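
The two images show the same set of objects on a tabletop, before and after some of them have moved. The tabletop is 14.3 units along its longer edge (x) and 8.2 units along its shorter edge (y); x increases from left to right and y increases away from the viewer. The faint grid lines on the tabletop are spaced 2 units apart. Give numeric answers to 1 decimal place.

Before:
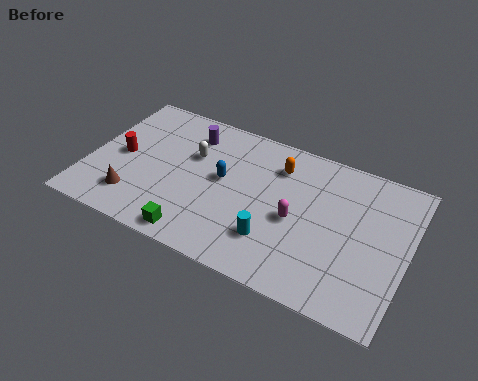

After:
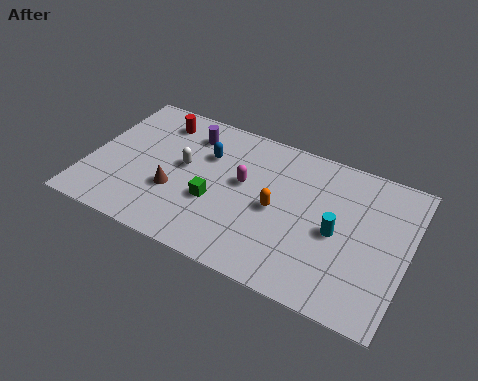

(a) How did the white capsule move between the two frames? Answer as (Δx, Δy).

(-0.3, -0.8)

The white capsule started near (4.5, 5.3) and ended near (4.2, 4.5).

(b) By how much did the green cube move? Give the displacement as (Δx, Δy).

(0.5, 2.2)

The green cube was at about (5.3, 0.9) and moved to about (5.8, 3.1).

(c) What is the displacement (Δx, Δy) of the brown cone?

(1.7, 1.1)

The brown cone was at about (2.3, 1.8) and moved to about (4.0, 2.9).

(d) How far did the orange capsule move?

2.4

From (8.3, 6.3) to (8.5, 3.9), the orange capsule covered √(0.2² + 2.4²) ≈ 2.4 units.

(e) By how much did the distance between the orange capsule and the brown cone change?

-2.9

They were about 7.5 units apart before and 4.6 after — 2.9 units closer together.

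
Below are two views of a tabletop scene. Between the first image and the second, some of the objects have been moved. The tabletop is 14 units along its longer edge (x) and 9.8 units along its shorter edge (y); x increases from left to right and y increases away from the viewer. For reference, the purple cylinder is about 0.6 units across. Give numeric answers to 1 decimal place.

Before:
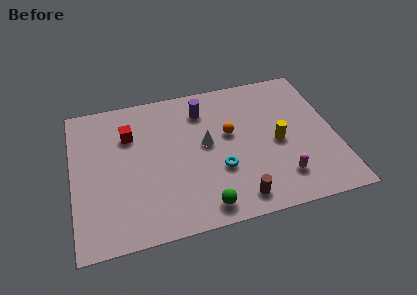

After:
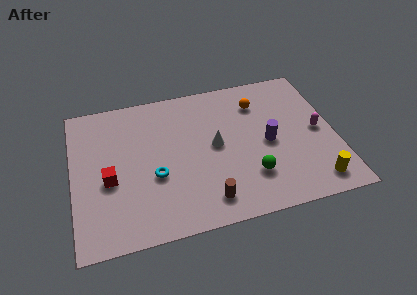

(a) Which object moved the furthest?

the purple cylinder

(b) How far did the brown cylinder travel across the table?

1.6

From (8.5, 1.3) to (6.9, 1.6), the brown cylinder covered √(1.6² + 0.3²) ≈ 1.6 units.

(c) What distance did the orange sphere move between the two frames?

2.5

The orange sphere moved from about (8.4, 5.7) to (10.1, 7.5), a distance of √(1.7² + 1.8²) ≈ 2.5.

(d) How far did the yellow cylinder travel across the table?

3.5

The yellow cylinder moved from about (10.9, 4.5) to (12.6, 1.4), a distance of √(1.7² + 3.1²) ≈ 3.5.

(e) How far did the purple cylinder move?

4.5

From (7.1, 7.7) to (10.4, 4.6), the purple cylinder covered √(3.3² + 3.1²) ≈ 4.5 units.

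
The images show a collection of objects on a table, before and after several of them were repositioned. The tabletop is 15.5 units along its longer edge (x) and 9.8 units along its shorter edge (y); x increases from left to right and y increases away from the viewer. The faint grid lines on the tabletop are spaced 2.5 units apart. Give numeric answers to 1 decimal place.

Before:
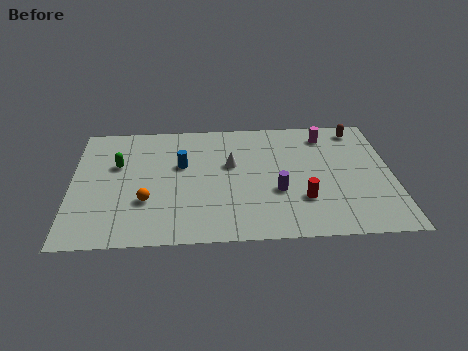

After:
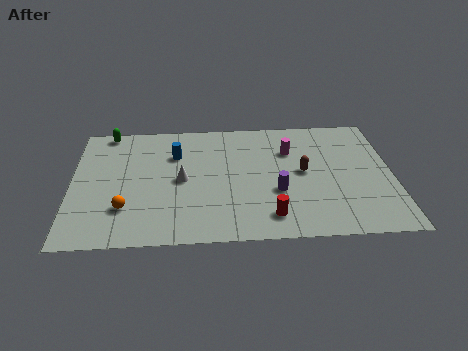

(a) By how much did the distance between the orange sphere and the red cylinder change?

-0.5

The distance was about 7.5 in the first image and 7.0 in the second, so they moved 0.5 units closer together.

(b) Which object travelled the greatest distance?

the brown capsule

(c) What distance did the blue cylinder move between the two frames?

0.9

The blue cylinder was near (5.3, 6.0) before and (5.0, 6.9) after, so it travelled √(0.3² + 0.9²) ≈ 0.9 units.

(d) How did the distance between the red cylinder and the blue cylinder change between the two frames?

+0.3

They were about 6.6 units apart before and 6.9 after — 0.3 units further apart.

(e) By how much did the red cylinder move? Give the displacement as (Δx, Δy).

(-1.6, -1.2)

From the two frames, the red cylinder sits at roughly (11.1, 2.9) before and (9.5, 1.7) after.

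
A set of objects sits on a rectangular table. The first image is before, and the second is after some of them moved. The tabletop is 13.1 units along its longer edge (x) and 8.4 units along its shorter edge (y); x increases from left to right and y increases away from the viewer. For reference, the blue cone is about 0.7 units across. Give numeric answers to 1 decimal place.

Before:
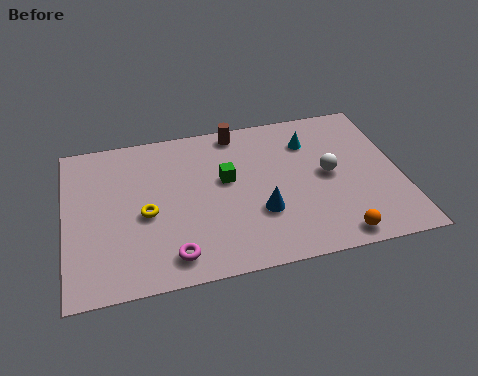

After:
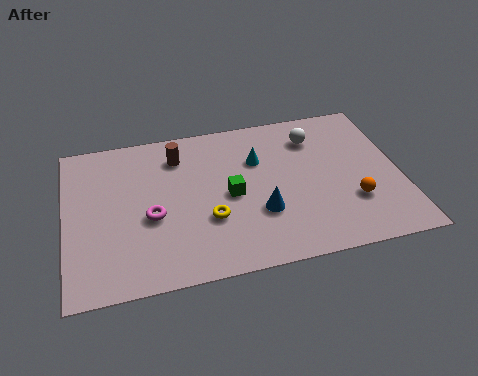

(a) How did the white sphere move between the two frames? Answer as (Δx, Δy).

(-0.4, 2.2)

From the two frames, the white sphere sits at roughly (10.3, 4.3) before and (9.9, 6.5) after.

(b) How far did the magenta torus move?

2.3

From (4.0, 1.3) to (3.3, 3.5), the magenta torus covered √(0.7² + 2.2²) ≈ 2.3 units.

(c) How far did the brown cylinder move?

2.6

From (6.9, 7.5) to (4.5, 6.6), the brown cylinder covered √(2.4² + 0.9²) ≈ 2.6 units.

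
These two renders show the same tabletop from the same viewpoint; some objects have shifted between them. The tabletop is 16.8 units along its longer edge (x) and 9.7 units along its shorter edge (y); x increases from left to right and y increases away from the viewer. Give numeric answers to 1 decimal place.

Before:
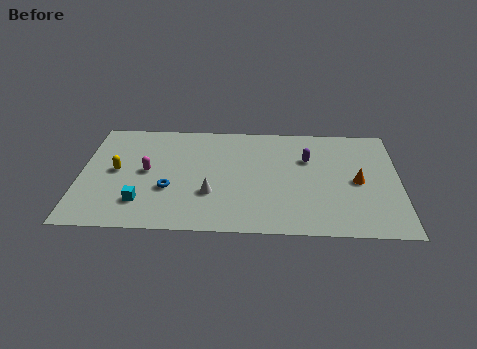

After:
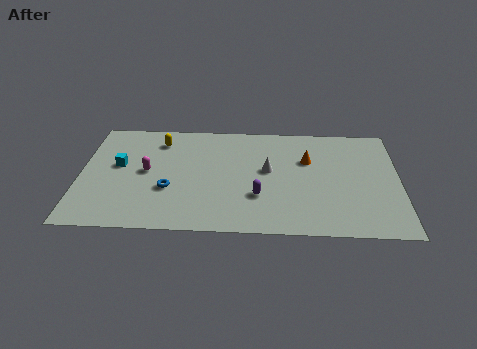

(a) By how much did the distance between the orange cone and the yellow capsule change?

-4.7

Before: roughly 12.7 units apart; after: 8.0. That's 4.7 units closer together.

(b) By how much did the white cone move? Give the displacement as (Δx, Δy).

(3.0, 2.2)

The white cone was at about (6.9, 3.2) and moved to about (9.9, 5.4).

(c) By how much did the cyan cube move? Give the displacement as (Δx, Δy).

(-1.3, 3.2)

From the two frames, the cyan cube sits at roughly (3.3, 2.3) before and (2.0, 5.5) after.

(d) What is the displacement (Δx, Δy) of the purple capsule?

(-2.6, -3.4)

From the two frames, the purple capsule sits at roughly (12.0, 6.5) before and (9.4, 3.1) after.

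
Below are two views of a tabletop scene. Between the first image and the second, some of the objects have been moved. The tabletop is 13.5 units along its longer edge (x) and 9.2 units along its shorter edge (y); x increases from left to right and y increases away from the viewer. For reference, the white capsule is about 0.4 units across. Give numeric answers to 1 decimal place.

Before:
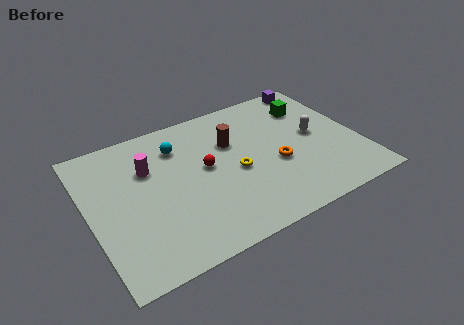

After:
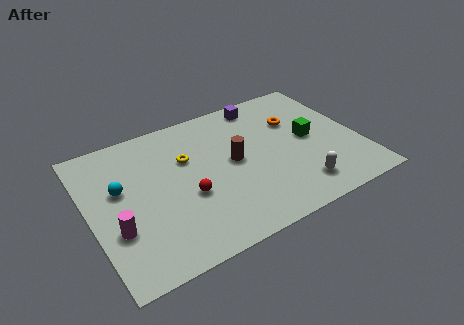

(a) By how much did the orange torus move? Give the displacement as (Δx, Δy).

(1.4, 2.5)

The orange torus started near (9.2, 3.7) and ended near (10.6, 6.2).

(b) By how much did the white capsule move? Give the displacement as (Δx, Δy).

(-1.4, -3.1)

The white capsule was at about (11.4, 4.8) and moved to about (10.0, 1.7).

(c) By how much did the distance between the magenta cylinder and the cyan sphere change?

+0.7

The distance was about 1.8 in the first image and 2.5 in the second, so they moved 0.7 units further apart.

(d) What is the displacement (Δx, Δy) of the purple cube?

(-2.9, -0.3)

The purple cube started near (12.1, 8.4) and ended near (9.2, 8.1).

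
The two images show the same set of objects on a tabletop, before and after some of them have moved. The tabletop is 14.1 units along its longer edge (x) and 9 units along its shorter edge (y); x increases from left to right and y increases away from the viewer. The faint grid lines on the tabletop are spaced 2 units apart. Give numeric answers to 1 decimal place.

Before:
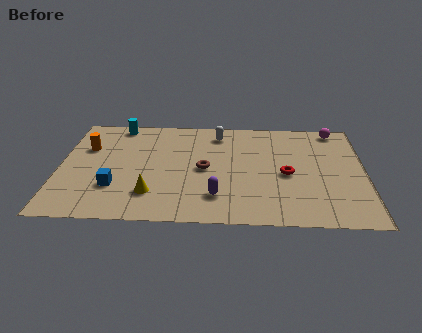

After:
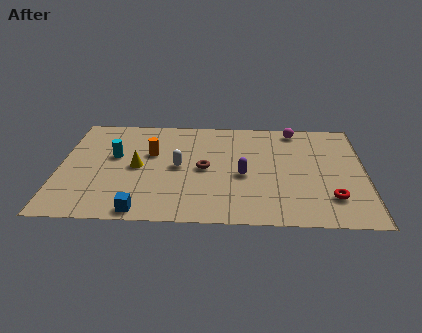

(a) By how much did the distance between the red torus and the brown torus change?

+2.4

Before: roughly 3.8 units apart; after: 6.2. That's 2.4 units further apart.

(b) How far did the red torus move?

2.8

The red torus was near (10.5, 4.1) before and (12.5, 2.2) after, so it travelled √(2.0² + 1.9²) ≈ 2.8 units.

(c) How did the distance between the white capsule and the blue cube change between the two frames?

-2.7

The distance was about 6.7 in the first image and 4.0 in the second, so they moved 2.7 units closer together.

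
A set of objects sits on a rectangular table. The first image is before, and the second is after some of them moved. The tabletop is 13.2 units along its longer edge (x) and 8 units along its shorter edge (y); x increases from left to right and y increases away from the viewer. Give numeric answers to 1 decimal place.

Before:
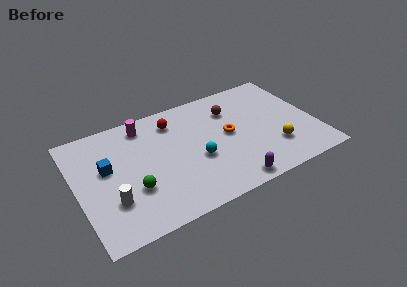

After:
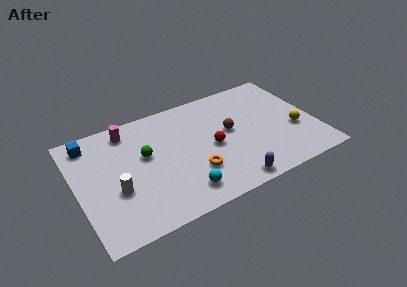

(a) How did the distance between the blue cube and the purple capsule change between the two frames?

+1.8

The distance was about 7.4 in the first image and 9.2 in the second, so they moved 1.8 units further apart.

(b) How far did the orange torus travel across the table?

2.8

From (8.4, 4.2) to (6.2, 2.4), the orange torus covered √(2.2² + 1.8²) ≈ 2.8 units.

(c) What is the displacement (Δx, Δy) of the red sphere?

(1.8, -2.7)

The red sphere was at about (5.6, 6.4) and moved to about (7.4, 3.7).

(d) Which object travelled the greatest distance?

the red sphere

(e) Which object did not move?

the purple capsule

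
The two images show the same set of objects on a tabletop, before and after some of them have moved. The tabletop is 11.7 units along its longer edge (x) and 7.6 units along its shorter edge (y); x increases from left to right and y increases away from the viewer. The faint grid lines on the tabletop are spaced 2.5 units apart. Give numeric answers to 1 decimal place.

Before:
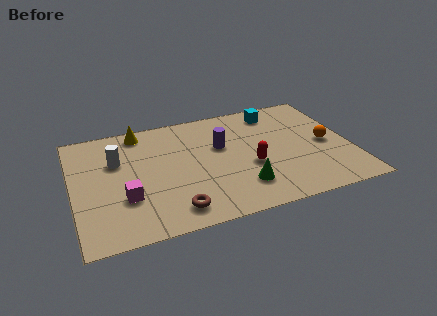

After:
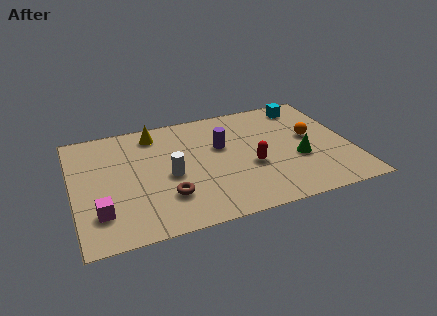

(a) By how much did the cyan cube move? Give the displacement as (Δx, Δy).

(1.3, 0.1)

The cyan cube was at about (8.8, 6.4) and moved to about (10.1, 6.5).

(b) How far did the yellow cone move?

0.7

The yellow cone was near (3.0, 6.7) before and (3.6, 6.4) after, so it travelled √(0.6² + 0.3²) ≈ 0.7 units.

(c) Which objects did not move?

the purple cylinder and the red capsule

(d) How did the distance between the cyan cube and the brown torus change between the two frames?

+0.6

Before: roughly 7.1 units apart; after: 7.7. That's 0.6 units further apart.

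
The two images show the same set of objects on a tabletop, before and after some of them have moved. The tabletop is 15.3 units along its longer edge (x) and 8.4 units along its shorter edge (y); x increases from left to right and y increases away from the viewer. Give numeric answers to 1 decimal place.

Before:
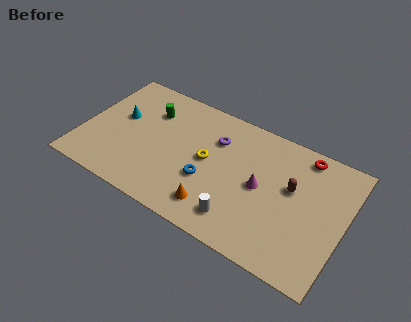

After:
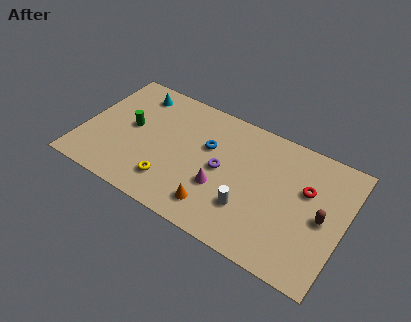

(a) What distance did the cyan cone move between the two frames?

2.2

From (2.0, 4.9) to (2.6, 7.0), the cyan cone covered √(0.6² + 2.1²) ≈ 2.2 units.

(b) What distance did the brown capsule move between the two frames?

2.1

The brown capsule moved from about (12.2, 5.0) to (14.1, 4.0), a distance of √(1.9² + 1.0²) ≈ 2.1.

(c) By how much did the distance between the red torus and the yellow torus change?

+2.1

Before: roughly 6.1 units apart; after: 8.2. That's 2.1 units further apart.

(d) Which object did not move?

the orange cone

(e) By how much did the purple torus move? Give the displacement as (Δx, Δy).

(0.6, -1.8)

The purple torus started near (7.6, 6.0) and ended near (8.2, 4.2).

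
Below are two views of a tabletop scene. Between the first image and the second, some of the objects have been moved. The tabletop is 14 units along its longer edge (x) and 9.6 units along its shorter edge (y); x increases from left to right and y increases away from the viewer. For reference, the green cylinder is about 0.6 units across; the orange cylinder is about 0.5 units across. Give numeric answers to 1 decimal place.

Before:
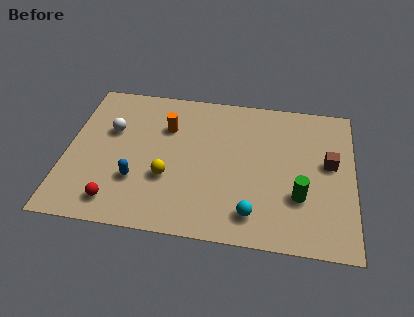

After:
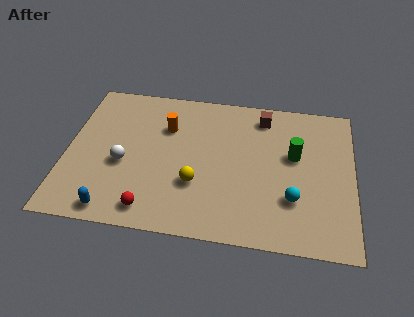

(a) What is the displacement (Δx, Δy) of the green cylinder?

(-0.3, 2.6)

The green cylinder was at about (11.4, 3.1) and moved to about (11.1, 5.7).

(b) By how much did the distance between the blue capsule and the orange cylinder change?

+2.2

They were about 3.9 units apart before and 6.1 after — 2.2 units further apart.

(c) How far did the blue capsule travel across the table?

2.2

From (3.5, 3.0) to (2.5, 1.0), the blue capsule covered √(1.0² + 2.0²) ≈ 2.2 units.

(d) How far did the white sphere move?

2.2

The white sphere moved from about (2.1, 6.1) to (2.8, 4.0), a distance of √(0.7² + 2.1²) ≈ 2.2.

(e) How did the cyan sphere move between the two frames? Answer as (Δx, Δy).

(1.9, 1.2)

From the two frames, the cyan sphere sits at roughly (9.2, 1.7) before and (11.1, 2.9) after.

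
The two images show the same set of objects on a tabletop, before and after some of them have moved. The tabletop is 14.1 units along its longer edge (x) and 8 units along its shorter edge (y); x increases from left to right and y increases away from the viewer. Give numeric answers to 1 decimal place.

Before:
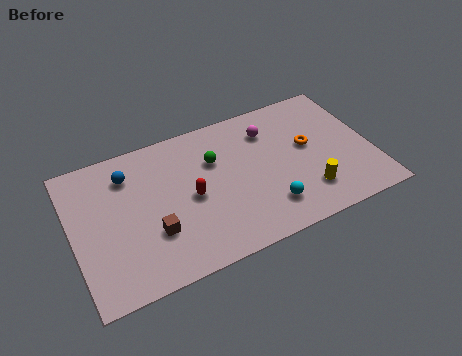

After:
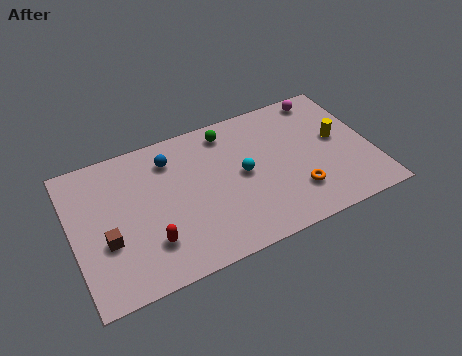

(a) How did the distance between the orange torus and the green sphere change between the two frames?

+0.9

The distance was about 4.5 in the first image and 5.4 in the second, so they moved 0.9 units further apart.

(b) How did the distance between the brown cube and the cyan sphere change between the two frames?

+1.2

Before: roughly 5.4 units apart; after: 6.6. That's 1.2 units further apart.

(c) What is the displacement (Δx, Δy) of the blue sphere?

(2.0, 0.1)

From the two frames, the blue sphere sits at roughly (2.8, 6.2) before and (4.8, 6.3) after.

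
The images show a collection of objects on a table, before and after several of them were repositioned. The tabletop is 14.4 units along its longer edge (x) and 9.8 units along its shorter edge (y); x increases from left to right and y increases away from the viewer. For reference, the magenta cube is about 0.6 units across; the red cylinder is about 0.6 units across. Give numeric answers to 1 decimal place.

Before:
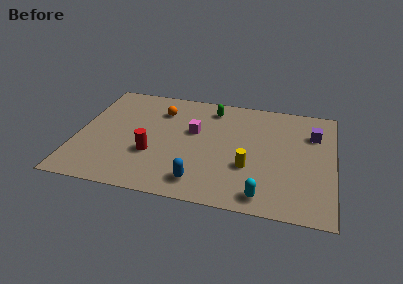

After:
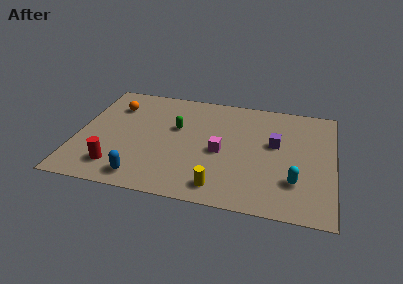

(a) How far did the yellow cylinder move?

2.5

The yellow cylinder moved from about (9.7, 3.4) to (8.2, 1.4), a distance of √(1.5² + 2.0²) ≈ 2.5.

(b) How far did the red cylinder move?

2.4

The red cylinder was near (4.3, 3.4) before and (2.4, 1.9) after, so it travelled √(1.9² + 1.5²) ≈ 2.4 units.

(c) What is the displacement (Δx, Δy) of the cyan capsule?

(1.7, 1.5)

The cyan capsule was at about (10.6, 1.2) and moved to about (12.3, 2.7).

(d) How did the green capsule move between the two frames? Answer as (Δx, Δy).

(-1.9, -2.2)

The green capsule was at about (7.4, 8.2) and moved to about (5.5, 6.0).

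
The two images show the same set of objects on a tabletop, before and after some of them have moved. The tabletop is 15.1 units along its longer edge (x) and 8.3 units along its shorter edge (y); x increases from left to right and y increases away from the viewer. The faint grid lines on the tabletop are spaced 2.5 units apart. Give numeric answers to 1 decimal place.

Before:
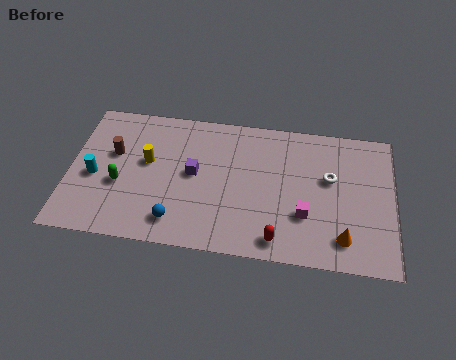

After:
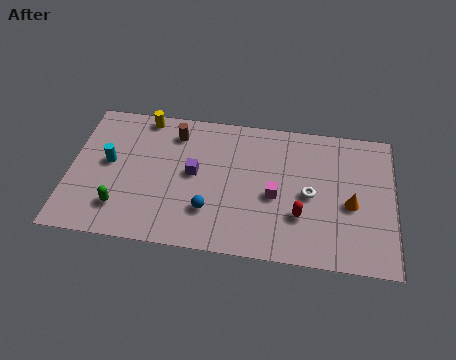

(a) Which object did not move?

the purple cube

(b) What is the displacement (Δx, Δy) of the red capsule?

(1.0, 1.5)

The red capsule was at about (9.8, 1.1) and moved to about (10.8, 2.6).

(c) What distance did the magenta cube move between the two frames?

1.7

The magenta cube moved from about (11.0, 2.7) to (9.6, 3.6), a distance of √(1.4² + 0.9²) ≈ 1.7.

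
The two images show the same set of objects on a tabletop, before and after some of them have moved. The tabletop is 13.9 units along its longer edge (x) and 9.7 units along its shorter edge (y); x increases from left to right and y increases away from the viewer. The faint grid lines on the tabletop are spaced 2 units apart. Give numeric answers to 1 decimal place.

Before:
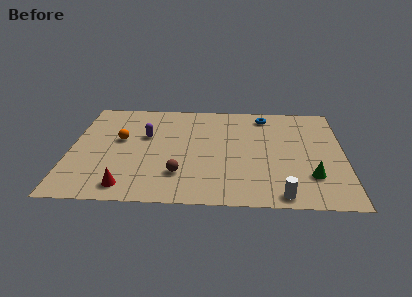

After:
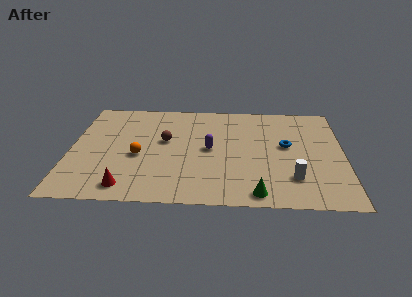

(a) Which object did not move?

the red cone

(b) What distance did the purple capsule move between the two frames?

3.5

The purple capsule moved from about (3.8, 6.0) to (7.1, 4.9), a distance of √(3.3² + 1.1²) ≈ 3.5.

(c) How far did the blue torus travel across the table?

3.1

The blue torus moved from about (9.9, 8.3) to (11.0, 5.4), a distance of √(1.1² + 2.9²) ≈ 3.1.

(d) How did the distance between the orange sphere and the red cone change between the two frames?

-1.5

Before: roughly 4.3 units apart; after: 2.8. That's 1.5 units closer together.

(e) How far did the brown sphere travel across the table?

3.2

The brown sphere was near (5.6, 2.5) before and (4.8, 5.6) after, so it travelled √(0.8² + 3.1²) ≈ 3.2 units.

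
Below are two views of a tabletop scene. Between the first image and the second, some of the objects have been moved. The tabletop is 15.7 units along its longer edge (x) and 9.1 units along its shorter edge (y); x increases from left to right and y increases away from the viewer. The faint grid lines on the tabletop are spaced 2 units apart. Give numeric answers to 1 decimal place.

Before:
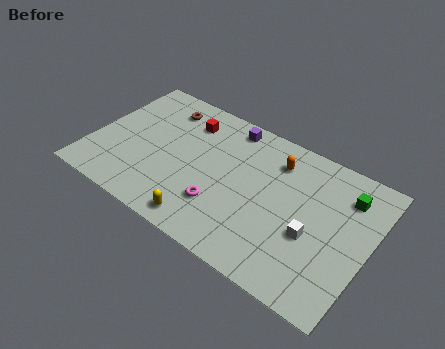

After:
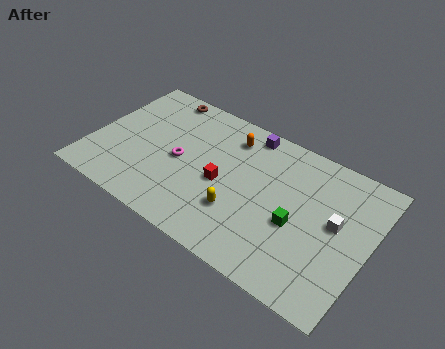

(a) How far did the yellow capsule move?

2.4

From (7.0, 1.1) to (8.7, 2.8), the yellow capsule covered √(1.7² + 1.7²) ≈ 2.4 units.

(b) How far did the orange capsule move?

2.7

The orange capsule moved from about (10.1, 7.1) to (7.4, 7.3), a distance of √(2.7² + 0.2²) ≈ 2.7.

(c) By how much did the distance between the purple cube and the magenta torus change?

-0.4

The distance was about 5.4 in the first image and 5.0 in the second, so they moved 0.4 units closer together.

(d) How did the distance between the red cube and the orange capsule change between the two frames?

-2.0

The distance was about 5.2 in the first image and 3.2 in the second, so they moved 2.0 units closer together.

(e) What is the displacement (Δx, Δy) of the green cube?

(-2.3, -3.2)

The green cube started near (14.1, 7.0) and ended near (11.8, 3.8).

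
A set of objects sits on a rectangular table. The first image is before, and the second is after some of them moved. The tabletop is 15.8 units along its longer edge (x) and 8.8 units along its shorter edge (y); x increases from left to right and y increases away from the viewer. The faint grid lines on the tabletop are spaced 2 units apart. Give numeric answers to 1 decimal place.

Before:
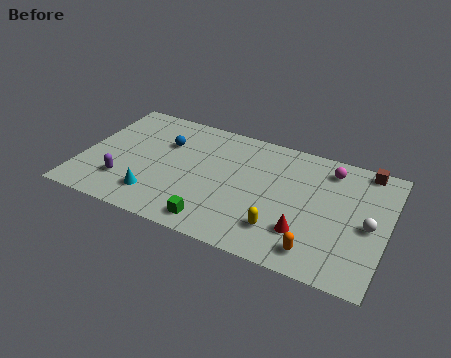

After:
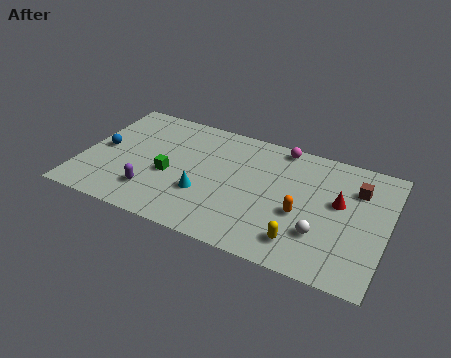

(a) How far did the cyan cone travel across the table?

2.6

From (4.1, 1.9) to (6.5, 3.0), the cyan cone covered √(2.4² + 1.1²) ≈ 2.6 units.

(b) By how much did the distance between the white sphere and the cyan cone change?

-4.9

Before: roughly 11.0 units apart; after: 6.1. That's 4.9 units closer together.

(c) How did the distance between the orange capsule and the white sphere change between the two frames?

-2.1

The distance was about 3.6 in the first image and 1.5 in the second, so they moved 2.1 units closer together.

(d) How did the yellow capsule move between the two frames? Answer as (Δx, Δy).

(1.1, -0.4)

The yellow capsule was at about (10.6, 2.1) and moved to about (11.7, 1.7).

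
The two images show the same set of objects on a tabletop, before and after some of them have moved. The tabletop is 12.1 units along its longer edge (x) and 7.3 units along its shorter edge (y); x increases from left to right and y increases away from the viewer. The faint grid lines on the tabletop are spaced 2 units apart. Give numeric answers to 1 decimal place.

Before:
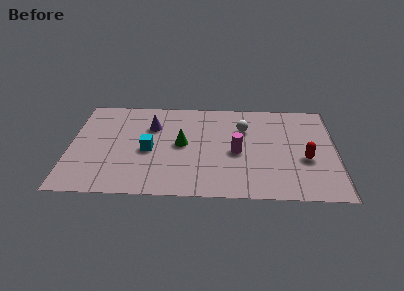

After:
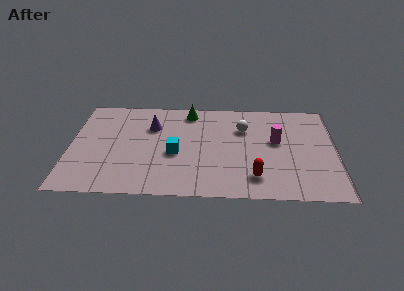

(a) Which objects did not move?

the white sphere and the purple cone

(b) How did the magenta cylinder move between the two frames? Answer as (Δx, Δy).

(1.8, 0.9)

From the two frames, the magenta cylinder sits at roughly (7.6, 3.3) before and (9.4, 4.2) after.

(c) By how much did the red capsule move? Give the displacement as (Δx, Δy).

(-2.3, -1.4)

From the two frames, the red capsule sits at roughly (10.7, 2.9) before and (8.4, 1.5) after.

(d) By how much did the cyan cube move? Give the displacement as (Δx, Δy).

(1.2, -0.2)

The cyan cube was at about (3.6, 3.3) and moved to about (4.8, 3.1).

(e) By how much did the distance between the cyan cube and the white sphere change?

-1.0

The distance was about 4.7 in the first image and 3.7 in the second, so they moved 1.0 units closer together.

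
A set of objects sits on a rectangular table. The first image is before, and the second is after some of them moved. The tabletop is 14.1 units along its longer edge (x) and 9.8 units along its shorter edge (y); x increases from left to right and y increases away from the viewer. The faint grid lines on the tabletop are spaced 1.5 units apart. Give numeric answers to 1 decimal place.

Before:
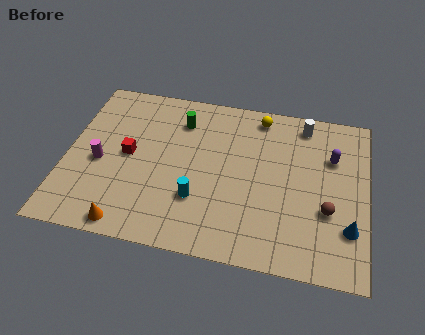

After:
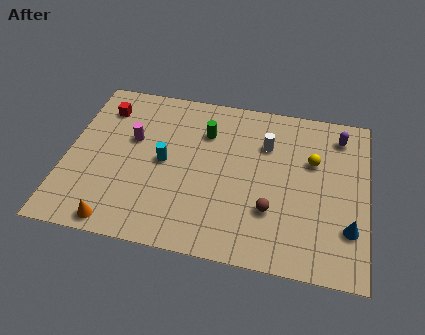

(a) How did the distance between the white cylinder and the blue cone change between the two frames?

-0.4

Before: roughly 6.2 units apart; after: 5.8. That's 0.4 units closer together.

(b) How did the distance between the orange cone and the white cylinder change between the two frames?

-2.0

Before: roughly 10.9 units apart; after: 8.9. That's 2.0 units closer together.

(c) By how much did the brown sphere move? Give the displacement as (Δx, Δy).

(-2.6, -0.5)

The brown sphere was at about (12.3, 3.5) and moved to about (9.7, 3.0).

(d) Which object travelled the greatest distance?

the yellow sphere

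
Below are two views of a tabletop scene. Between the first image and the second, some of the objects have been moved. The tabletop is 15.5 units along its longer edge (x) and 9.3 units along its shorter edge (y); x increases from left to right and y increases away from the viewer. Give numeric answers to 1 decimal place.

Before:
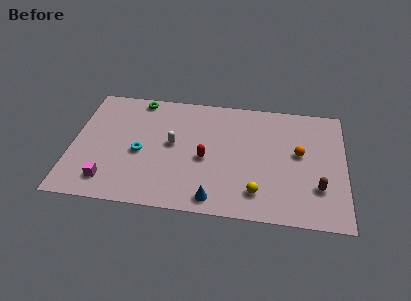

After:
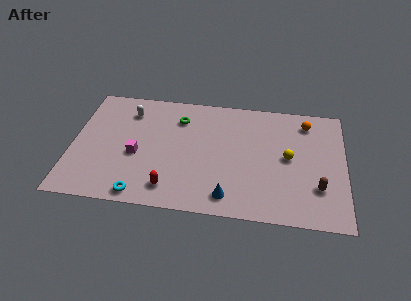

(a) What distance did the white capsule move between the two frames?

3.5

The white capsule moved from about (5.7, 5.0) to (3.1, 7.3), a distance of √(2.6² + 2.3²) ≈ 3.5.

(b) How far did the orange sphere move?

2.5

From (12.9, 5.2) to (13.3, 7.7), the orange sphere covered √(0.4² + 2.5²) ≈ 2.5 units.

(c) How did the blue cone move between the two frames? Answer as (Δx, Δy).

(0.8, 0.3)

The blue cone was at about (8.2, 1.1) and moved to about (9.0, 1.4).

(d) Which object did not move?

the brown capsule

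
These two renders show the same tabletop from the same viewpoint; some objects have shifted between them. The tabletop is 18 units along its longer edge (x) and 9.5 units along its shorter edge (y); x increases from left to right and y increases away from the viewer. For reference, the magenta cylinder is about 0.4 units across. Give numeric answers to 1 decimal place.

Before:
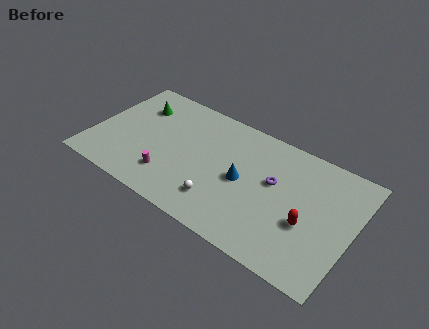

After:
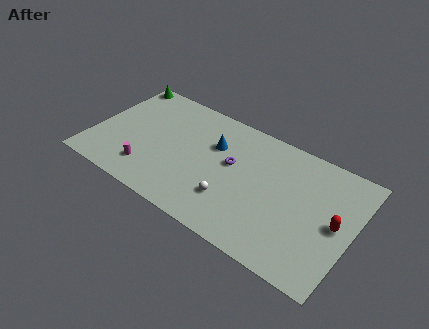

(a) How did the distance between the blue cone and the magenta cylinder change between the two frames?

+0.6

Before: roughly 5.3 units apart; after: 5.9. That's 0.6 units further apart.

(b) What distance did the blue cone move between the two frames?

2.9

The blue cone moved from about (10.5, 4.6) to (8.2, 6.4), a distance of √(2.3² + 1.8²) ≈ 2.9.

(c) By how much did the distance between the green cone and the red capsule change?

+3.6

The distance was about 12.9 in the first image and 16.5 in the second, so they moved 3.6 units further apart.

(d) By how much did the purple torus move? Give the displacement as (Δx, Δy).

(-2.9, -0.1)

From the two frames, the purple torus sits at roughly (12.5, 5.6) before and (9.6, 5.5) after.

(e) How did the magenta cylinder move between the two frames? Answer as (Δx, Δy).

(-1.5, -0.2)

The magenta cylinder was at about (5.7, 2.3) and moved to about (4.2, 2.1).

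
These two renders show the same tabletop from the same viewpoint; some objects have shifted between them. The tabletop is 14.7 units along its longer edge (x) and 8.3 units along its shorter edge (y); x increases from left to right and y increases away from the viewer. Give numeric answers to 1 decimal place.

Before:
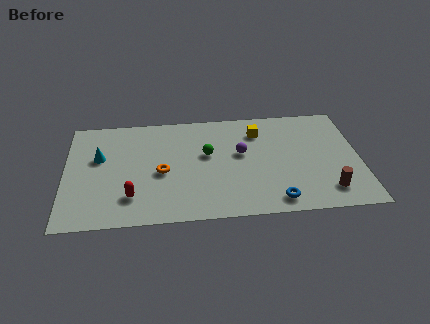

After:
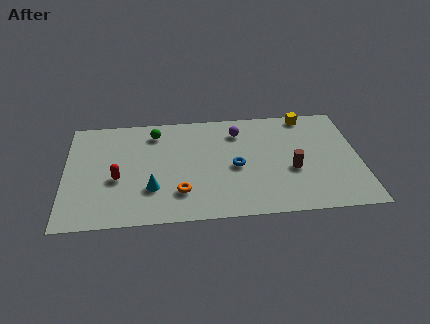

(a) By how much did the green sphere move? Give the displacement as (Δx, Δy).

(-2.6, 1.9)

The green sphere was at about (7.1, 4.9) and moved to about (4.5, 6.8).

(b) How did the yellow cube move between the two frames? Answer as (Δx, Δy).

(2.5, 1.1)

From the two frames, the yellow cube sits at roughly (9.7, 6.4) before and (12.2, 7.5) after.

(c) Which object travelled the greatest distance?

the cyan cone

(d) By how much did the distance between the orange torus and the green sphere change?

+2.3

Before: roughly 2.6 units apart; after: 4.9. That's 2.3 units further apart.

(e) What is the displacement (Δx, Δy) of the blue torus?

(-1.9, 2.7)

The blue torus started near (10.4, 1.1) and ended near (8.5, 3.8).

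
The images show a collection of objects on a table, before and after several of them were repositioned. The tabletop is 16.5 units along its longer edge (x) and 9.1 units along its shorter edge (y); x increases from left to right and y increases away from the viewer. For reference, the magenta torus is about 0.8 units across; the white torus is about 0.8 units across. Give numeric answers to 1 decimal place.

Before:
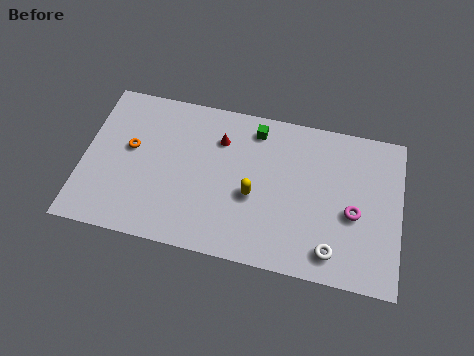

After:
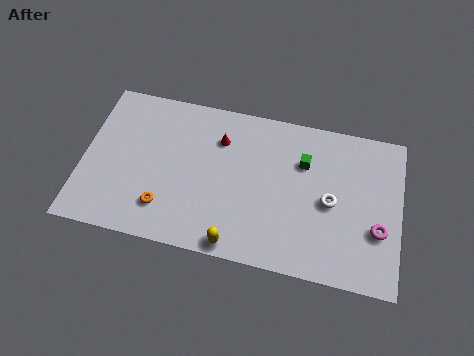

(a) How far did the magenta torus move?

1.5

The magenta torus moved from about (14.1, 3.9) to (15.4, 3.2), a distance of √(1.3² + 0.7²) ≈ 1.5.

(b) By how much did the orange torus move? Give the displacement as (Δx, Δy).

(2.0, -3.1)

The orange torus was at about (2.4, 5.2) and moved to about (4.4, 2.1).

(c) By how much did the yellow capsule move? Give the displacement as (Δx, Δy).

(-0.7, -3.0)

The yellow capsule was at about (8.9, 3.8) and moved to about (8.2, 0.8).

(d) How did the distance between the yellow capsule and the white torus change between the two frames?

+1.1

They were about 4.8 units apart before and 5.9 after — 1.1 units further apart.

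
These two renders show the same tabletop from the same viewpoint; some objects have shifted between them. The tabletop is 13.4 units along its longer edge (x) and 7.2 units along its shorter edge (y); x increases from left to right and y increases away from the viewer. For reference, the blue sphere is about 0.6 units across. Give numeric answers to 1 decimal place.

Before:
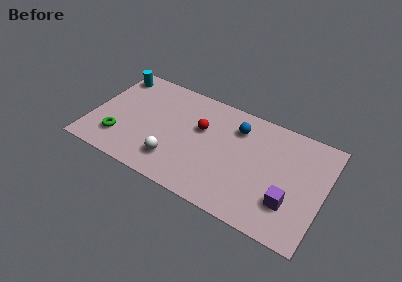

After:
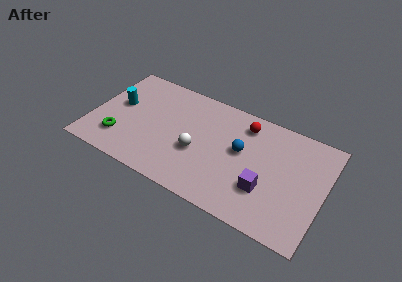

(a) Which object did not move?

the green torus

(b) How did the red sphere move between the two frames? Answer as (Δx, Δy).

(2.4, 1.4)

The red sphere started near (6.2, 4.5) and ended near (8.6, 5.9).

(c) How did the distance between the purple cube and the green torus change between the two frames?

-1.4

They were about 9.8 units apart before and 8.4 after — 1.4 units closer together.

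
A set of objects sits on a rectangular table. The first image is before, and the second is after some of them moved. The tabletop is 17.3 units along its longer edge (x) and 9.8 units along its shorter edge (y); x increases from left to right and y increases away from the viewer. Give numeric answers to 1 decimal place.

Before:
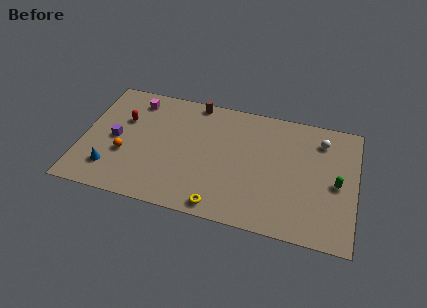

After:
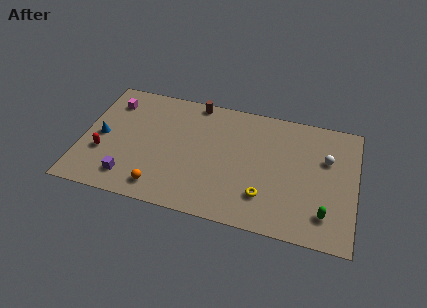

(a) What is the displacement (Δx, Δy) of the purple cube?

(1.1, -2.9)

The purple cube started near (2.1, 4.7) and ended near (3.2, 1.8).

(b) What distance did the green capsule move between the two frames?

2.6

The green capsule was near (16.1, 4.6) before and (15.5, 2.1) after, so it travelled √(0.6² + 2.5²) ≈ 2.6 units.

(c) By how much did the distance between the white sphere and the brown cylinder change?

+0.7

Before: roughly 8.2 units apart; after: 8.9. That's 0.7 units further apart.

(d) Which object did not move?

the brown cylinder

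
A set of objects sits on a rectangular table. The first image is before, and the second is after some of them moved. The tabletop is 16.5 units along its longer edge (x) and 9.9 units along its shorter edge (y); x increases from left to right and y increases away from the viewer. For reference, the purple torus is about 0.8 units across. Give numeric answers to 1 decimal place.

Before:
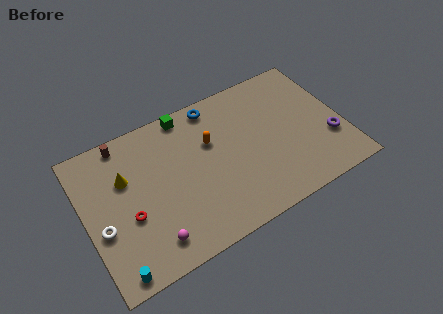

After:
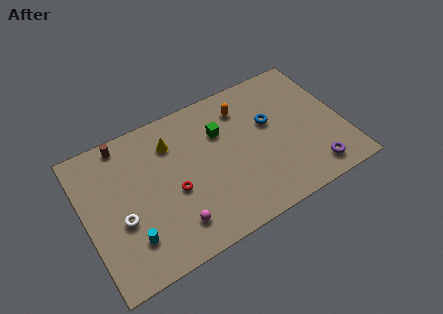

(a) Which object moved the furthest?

the blue torus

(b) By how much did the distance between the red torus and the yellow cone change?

+0.7

Before: roughly 2.6 units apart; after: 3.3. That's 0.7 units further apart.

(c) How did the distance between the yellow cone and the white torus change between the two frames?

+2.0

Before: roughly 3.2 units apart; after: 5.2. That's 2.0 units further apart.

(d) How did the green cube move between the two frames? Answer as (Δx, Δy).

(1.9, -2.2)

From the two frames, the green cube sits at roughly (7.0, 9.0) before and (8.9, 6.8) after.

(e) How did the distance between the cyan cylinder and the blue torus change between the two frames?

-0.7

Before: roughly 10.9 units apart; after: 10.2. That's 0.7 units closer together.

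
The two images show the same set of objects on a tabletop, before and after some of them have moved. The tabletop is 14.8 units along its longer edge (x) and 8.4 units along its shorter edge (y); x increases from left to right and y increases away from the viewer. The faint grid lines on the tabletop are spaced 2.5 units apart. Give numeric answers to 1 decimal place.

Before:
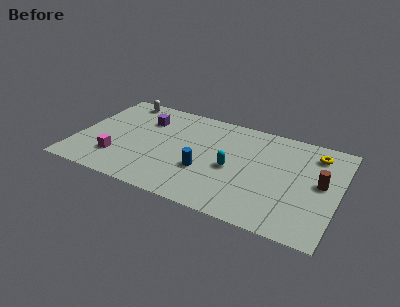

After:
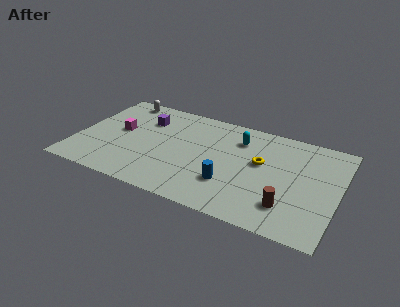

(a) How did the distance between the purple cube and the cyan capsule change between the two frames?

-0.4

Before: roughly 5.8 units apart; after: 5.4. That's 0.4 units closer together.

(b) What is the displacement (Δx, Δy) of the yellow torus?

(-2.9, -1.9)

From the two frames, the yellow torus sits at roughly (13.3, 6.8) before and (10.4, 4.9) after.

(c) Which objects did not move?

the white capsule and the purple cube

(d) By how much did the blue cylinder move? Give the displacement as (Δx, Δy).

(1.5, -0.5)

The blue cylinder started near (7.4, 3.0) and ended near (8.9, 2.5).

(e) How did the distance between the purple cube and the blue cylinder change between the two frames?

+1.5

The distance was about 4.9 in the first image and 6.4 in the second, so they moved 1.5 units further apart.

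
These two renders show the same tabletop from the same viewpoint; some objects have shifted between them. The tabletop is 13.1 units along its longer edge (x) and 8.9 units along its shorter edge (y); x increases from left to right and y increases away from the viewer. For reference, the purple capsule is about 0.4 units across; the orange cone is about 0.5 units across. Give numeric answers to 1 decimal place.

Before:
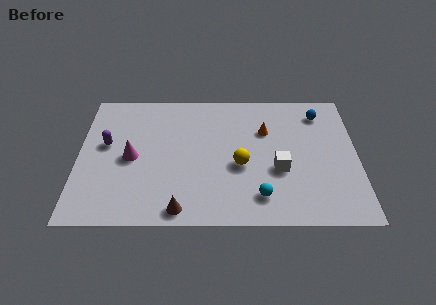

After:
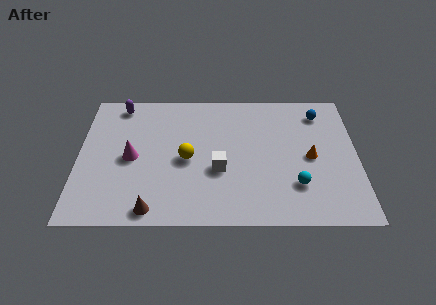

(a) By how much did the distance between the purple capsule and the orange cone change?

+2.1

The distance was about 7.6 in the first image and 9.7 in the second, so they moved 2.1 units further apart.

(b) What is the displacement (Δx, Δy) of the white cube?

(-2.8, 0.0)

The white cube started near (9.4, 3.4) and ended near (6.6, 3.4).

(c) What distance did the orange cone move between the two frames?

2.8

The orange cone moved from about (8.8, 6.0) to (10.9, 4.2), a distance of √(2.1² + 1.8²) ≈ 2.8.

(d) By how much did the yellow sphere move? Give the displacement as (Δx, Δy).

(-2.5, 0.4)

From the two frames, the yellow sphere sits at roughly (7.6, 3.7) before and (5.1, 4.1) after.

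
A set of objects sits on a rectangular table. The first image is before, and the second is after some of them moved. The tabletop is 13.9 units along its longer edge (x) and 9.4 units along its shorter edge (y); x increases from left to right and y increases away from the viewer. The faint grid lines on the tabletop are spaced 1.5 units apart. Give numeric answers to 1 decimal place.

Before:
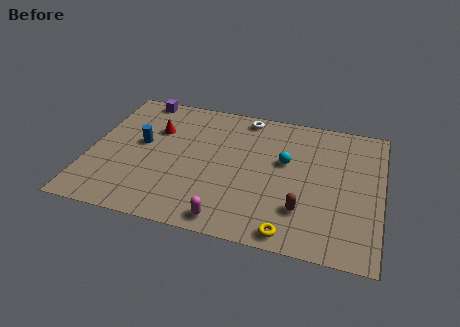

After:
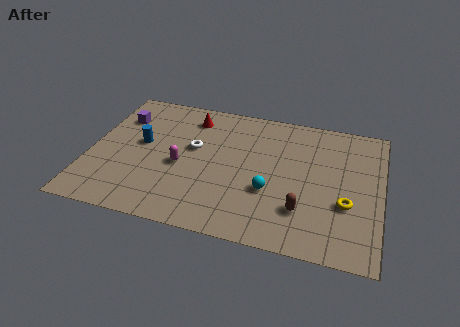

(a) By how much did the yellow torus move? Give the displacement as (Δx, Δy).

(2.5, 2.5)

From the two frames, the yellow torus sits at roughly (9.8, 0.9) before and (12.3, 3.4) after.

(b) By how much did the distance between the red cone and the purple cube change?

+1.1

They were about 2.4 units apart before and 3.5 after — 1.1 units further apart.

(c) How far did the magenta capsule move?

4.0

The magenta capsule was near (6.9, 1.0) before and (4.4, 4.1) after, so it travelled √(2.5² + 3.1²) ≈ 4.0 units.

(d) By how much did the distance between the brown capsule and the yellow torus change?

+0.5

Before: roughly 1.7 units apart; after: 2.2. That's 0.5 units further apart.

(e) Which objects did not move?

the brown capsule and the blue cylinder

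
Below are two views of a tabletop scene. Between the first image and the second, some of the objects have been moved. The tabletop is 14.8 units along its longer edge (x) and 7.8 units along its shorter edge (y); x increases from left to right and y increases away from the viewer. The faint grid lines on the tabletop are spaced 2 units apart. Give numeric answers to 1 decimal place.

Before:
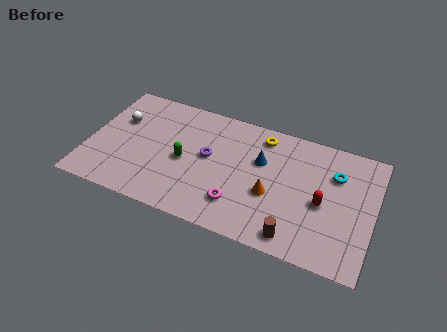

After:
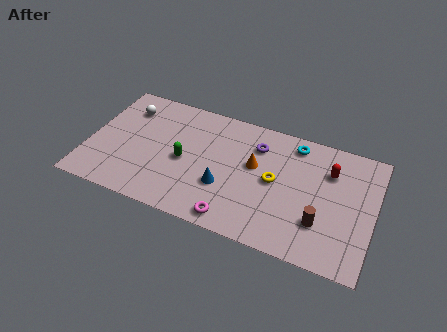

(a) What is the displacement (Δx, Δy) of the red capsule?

(0.2, 2.1)

From the two frames, the red capsule sits at roughly (12.2, 3.5) before and (12.4, 5.6) after.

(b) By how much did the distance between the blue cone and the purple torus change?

+0.7

Before: roughly 2.8 units apart; after: 3.5. That's 0.7 units further apart.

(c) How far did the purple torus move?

2.9

From (6.2, 4.3) to (8.6, 5.9), the purple torus covered √(2.4² + 1.6²) ≈ 2.9 units.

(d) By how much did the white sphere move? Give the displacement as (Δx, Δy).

(0.3, 0.9)

From the two frames, the white sphere sits at roughly (1.4, 5.1) before and (1.7, 6.0) after.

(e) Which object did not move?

the green capsule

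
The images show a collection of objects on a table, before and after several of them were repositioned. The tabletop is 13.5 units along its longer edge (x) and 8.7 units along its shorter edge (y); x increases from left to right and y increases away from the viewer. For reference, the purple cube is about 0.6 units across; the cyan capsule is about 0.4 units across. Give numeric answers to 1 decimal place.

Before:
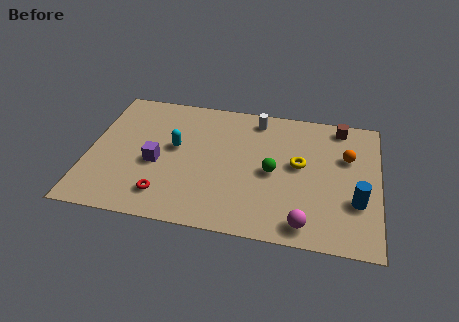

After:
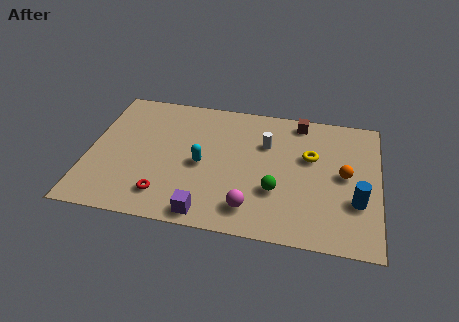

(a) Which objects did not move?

the red torus and the blue cylinder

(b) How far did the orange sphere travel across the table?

1.2

The orange sphere moved from about (12.0, 5.7) to (11.9, 4.5), a distance of √(0.1² + 1.2²) ≈ 1.2.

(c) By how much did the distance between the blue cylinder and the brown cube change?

+0.7

They were about 4.9 units apart before and 5.6 after — 0.7 units further apart.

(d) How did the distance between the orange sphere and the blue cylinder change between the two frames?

-1.1

Before: roughly 2.8 units apart; after: 1.7. That's 1.1 units closer together.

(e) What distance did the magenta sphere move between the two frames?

2.5

The magenta sphere was near (10.2, 1.1) before and (7.7, 1.6) after, so it travelled √(2.5² + 0.5²) ≈ 2.5 units.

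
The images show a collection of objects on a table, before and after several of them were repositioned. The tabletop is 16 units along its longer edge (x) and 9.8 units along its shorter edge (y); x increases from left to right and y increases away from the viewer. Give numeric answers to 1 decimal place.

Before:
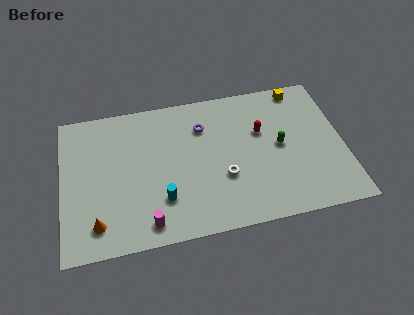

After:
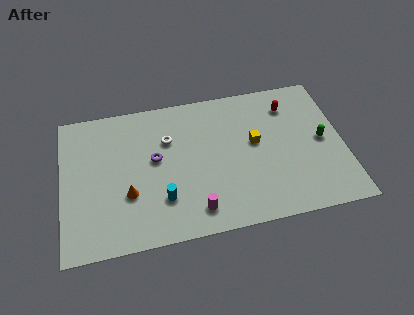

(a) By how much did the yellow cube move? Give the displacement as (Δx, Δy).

(-2.8, -3.3)

The yellow cube started near (13.8, 8.8) and ended near (11.0, 5.5).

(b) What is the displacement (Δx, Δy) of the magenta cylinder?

(2.7, 0.3)

The magenta cylinder started near (4.7, 1.3) and ended near (7.4, 1.6).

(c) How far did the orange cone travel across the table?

2.4

From (1.9, 1.8) to (3.7, 3.4), the orange cone covered √(1.8² + 1.6²) ≈ 2.4 units.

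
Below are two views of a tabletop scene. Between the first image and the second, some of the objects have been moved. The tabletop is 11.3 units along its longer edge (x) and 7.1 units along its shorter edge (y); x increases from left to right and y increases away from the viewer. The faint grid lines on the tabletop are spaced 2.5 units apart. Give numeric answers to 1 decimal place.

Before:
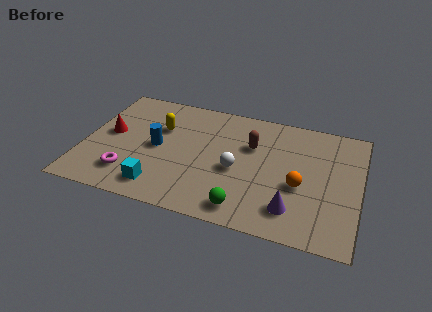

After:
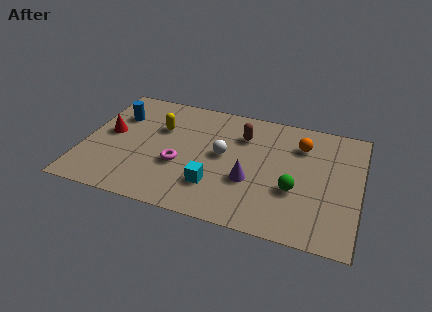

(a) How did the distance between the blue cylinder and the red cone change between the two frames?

-0.8

The distance was about 2.0 in the first image and 1.2 in the second, so they moved 0.8 units closer together.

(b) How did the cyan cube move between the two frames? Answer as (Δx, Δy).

(2.2, 0.7)

The cyan cube was at about (3.3, 1.2) and moved to about (5.5, 1.9).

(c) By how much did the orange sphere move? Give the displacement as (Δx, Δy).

(-0.1, 2.4)

From the two frames, the orange sphere sits at roughly (8.9, 2.9) before and (8.8, 5.3) after.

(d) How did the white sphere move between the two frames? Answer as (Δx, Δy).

(-0.6, 0.7)

From the two frames, the white sphere sits at roughly (6.3, 3.1) before and (5.7, 3.8) after.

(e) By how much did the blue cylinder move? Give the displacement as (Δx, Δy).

(-1.8, 1.5)

From the two frames, the blue cylinder sits at roughly (3.0, 3.5) before and (1.2, 5.0) after.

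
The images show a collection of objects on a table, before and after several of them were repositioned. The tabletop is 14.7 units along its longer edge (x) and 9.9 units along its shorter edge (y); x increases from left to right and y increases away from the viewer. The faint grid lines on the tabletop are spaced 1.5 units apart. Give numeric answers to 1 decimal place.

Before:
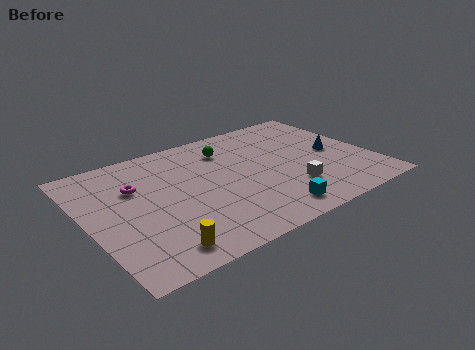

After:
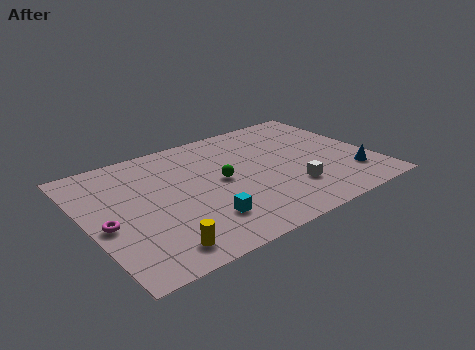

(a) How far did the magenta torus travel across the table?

3.0

The magenta torus was near (2.7, 6.6) before and (0.8, 4.3) after, so it travelled √(1.9² + 2.3²) ≈ 3.0 units.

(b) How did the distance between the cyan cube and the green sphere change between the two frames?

-3.2

The distance was about 6.3 in the first image and 3.1 in the second, so they moved 3.2 units closer together.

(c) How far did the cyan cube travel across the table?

3.4

From (8.7, 1.4) to (5.4, 2.4), the cyan cube covered √(3.3² + 1.0²) ≈ 3.4 units.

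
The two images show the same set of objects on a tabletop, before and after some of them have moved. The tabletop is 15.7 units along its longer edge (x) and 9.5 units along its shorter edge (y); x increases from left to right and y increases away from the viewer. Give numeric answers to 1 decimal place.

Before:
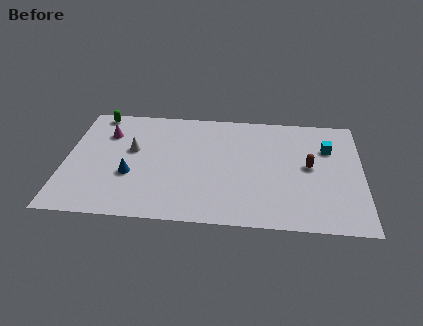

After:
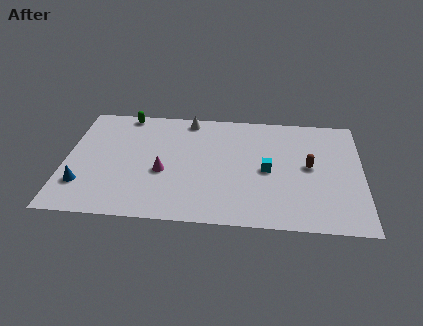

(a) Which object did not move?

the brown capsule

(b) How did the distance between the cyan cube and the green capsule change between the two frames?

-3.8

They were about 12.6 units apart before and 8.8 after — 3.8 units closer together.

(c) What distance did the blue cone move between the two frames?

2.7

The blue cone moved from about (3.5, 3.5) to (1.0, 2.5), a distance of √(2.5² + 1.0²) ≈ 2.7.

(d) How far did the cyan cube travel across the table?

3.8

From (13.9, 6.6) to (10.7, 4.5), the cyan cube covered √(3.2² + 2.1²) ≈ 3.8 units.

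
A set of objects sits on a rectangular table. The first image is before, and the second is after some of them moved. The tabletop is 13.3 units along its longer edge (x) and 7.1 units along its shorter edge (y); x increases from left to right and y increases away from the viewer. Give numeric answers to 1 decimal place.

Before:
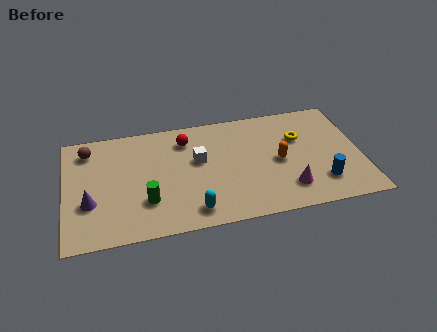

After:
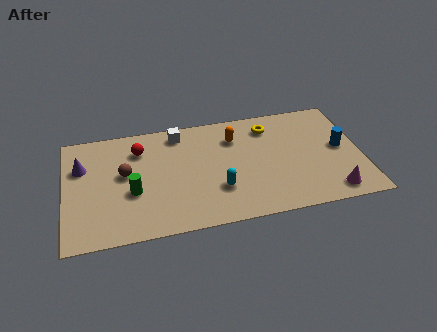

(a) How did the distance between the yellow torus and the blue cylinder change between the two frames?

+0.6

The distance was about 3.1 in the first image and 3.7 in the second, so they moved 0.6 units further apart.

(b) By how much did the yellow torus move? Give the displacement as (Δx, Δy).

(-1.3, 1.0)

The yellow torus started near (10.6, 4.7) and ended near (9.3, 5.7).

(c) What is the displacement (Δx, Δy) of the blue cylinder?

(1.0, 2.0)

From the two frames, the blue cylinder sits at roughly (11.4, 1.7) before and (12.4, 3.7) after.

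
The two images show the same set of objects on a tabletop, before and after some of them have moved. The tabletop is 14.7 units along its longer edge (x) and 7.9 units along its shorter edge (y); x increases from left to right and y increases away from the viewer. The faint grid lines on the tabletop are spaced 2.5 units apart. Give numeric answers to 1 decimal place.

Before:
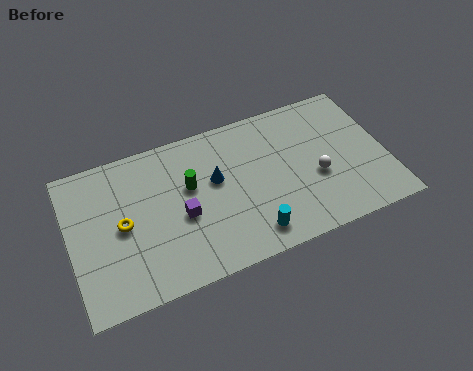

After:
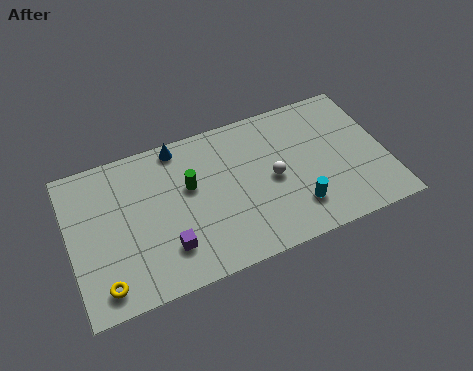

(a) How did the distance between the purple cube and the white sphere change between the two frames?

-0.9

The distance was about 6.3 in the first image and 5.4 in the second, so they moved 0.9 units closer together.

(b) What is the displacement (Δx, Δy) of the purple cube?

(-0.8, -1.4)

From the two frames, the purple cube sits at roughly (5.1, 3.4) before and (4.3, 2.0) after.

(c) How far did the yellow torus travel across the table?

2.9

From (2.4, 3.9) to (1.3, 1.2), the yellow torus covered √(1.1² + 2.7²) ≈ 2.9 units.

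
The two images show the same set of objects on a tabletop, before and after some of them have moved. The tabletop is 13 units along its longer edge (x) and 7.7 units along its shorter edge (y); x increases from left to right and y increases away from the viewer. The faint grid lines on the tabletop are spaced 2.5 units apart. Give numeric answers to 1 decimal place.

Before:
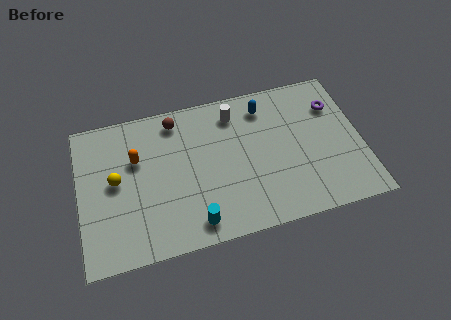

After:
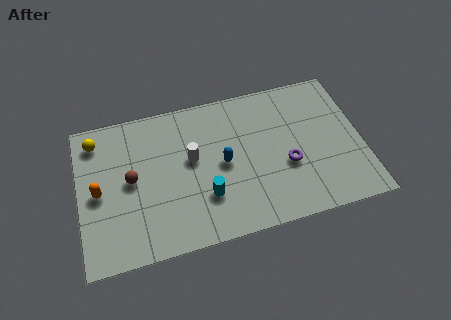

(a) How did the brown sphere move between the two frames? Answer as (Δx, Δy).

(-2.2, -2.6)

The brown sphere started near (4.6, 6.6) and ended near (2.4, 4.0).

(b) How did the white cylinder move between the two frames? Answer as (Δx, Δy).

(-2.1, -1.9)

From the two frames, the white cylinder sits at roughly (7.3, 6.3) before and (5.2, 4.4) after.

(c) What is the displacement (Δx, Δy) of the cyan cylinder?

(0.6, 1.2)

From the two frames, the cyan cylinder sits at roughly (5.1, 1.1) before and (5.7, 2.3) after.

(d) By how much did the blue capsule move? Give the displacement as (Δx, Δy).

(-2.1, -2.5)

The blue capsule was at about (8.7, 6.3) and moved to about (6.6, 3.8).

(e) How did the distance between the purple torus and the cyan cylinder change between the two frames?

-4.3

The distance was about 8.2 in the first image and 3.9 in the second, so they moved 4.3 units closer together.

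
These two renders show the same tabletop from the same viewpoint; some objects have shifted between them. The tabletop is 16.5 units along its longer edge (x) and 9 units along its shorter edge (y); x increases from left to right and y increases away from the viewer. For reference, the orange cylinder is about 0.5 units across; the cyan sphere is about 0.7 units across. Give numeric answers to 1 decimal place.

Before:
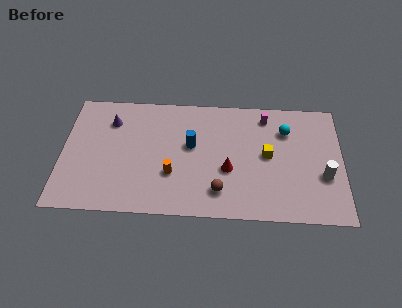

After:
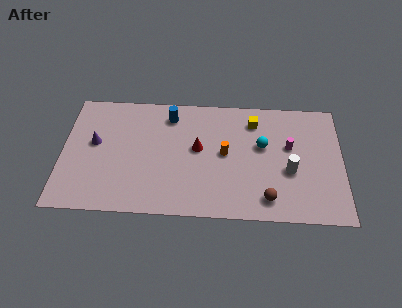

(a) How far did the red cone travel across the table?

2.3

The red cone was near (9.8, 3.5) before and (8.0, 5.0) after, so it travelled √(1.8² + 1.5²) ≈ 2.3 units.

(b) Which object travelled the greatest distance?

the orange cylinder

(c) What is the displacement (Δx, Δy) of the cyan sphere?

(-1.4, -1.2)

The cyan sphere was at about (13.2, 6.6) and moved to about (11.8, 5.4).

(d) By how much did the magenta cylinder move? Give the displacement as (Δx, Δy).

(1.4, -2.2)

The magenta cylinder was at about (12.0, 7.6) and moved to about (13.4, 5.4).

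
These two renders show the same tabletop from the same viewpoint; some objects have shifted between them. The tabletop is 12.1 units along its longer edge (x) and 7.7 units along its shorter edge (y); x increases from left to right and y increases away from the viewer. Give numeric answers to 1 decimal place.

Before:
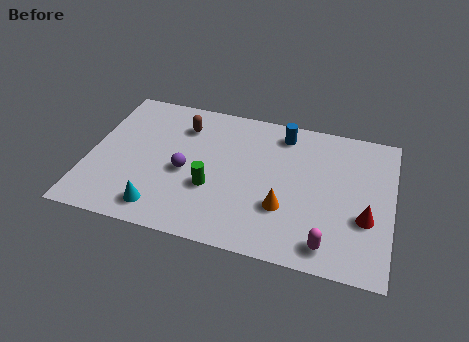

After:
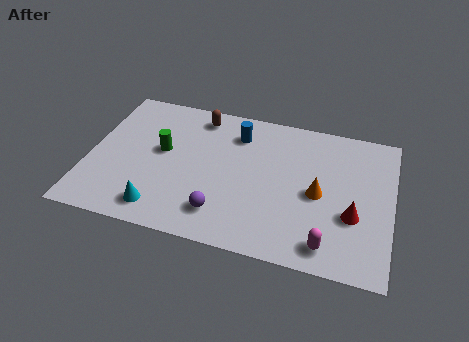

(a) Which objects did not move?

the cyan cone and the magenta capsule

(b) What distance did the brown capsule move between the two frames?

0.9

The brown capsule was near (3.6, 5.9) before and (4.2, 6.6) after, so it travelled √(0.6² + 0.7²) ≈ 0.9 units.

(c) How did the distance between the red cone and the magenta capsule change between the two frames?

-0.3

The distance was about 2.2 in the first image and 1.9 in the second, so they moved 0.3 units closer together.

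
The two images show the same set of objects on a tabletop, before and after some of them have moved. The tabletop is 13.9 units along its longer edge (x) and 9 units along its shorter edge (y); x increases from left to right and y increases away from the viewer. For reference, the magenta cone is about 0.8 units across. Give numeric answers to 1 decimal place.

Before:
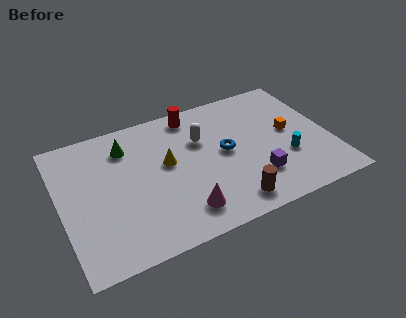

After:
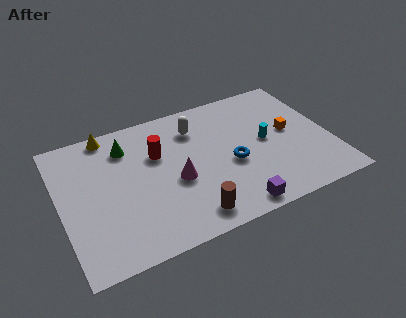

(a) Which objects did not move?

the green cone and the orange cube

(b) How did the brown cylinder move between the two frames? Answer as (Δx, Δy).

(-2.1, 0.0)

The brown cylinder started near (8.3, 1.3) and ended near (6.2, 1.3).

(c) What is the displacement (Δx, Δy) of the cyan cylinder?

(-0.9, 1.5)

From the two frames, the cyan cylinder sits at roughly (11.5, 3.1) before and (10.6, 4.6) after.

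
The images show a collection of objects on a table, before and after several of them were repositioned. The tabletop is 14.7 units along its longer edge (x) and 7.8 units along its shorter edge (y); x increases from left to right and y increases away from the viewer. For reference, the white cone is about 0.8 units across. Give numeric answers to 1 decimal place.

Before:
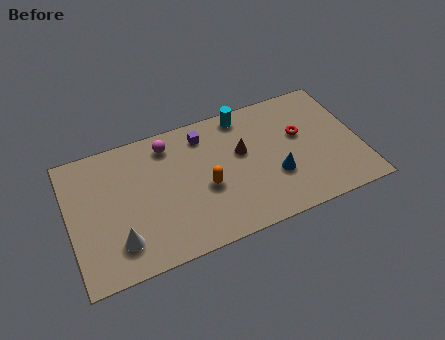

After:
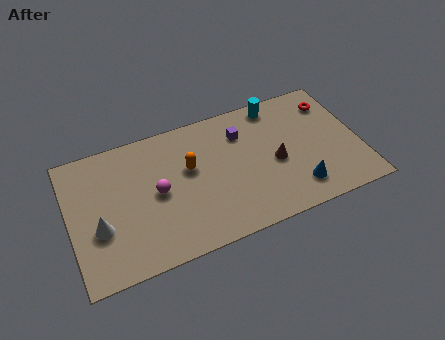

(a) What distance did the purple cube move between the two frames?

2.0

The purple cube moved from about (7.0, 6.4) to (8.9, 5.8), a distance of √(1.9² + 0.6²) ≈ 2.0.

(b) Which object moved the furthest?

the magenta sphere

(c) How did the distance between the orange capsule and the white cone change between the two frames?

+0.3

The distance was about 4.7 in the first image and 5.0 in the second, so they moved 0.3 units further apart.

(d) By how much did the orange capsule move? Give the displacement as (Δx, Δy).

(-0.7, 1.4)

The orange capsule was at about (6.8, 3.3) and moved to about (6.1, 4.7).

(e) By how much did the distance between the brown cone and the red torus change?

+1.1

They were about 3.0 units apart before and 4.1 after — 1.1 units further apart.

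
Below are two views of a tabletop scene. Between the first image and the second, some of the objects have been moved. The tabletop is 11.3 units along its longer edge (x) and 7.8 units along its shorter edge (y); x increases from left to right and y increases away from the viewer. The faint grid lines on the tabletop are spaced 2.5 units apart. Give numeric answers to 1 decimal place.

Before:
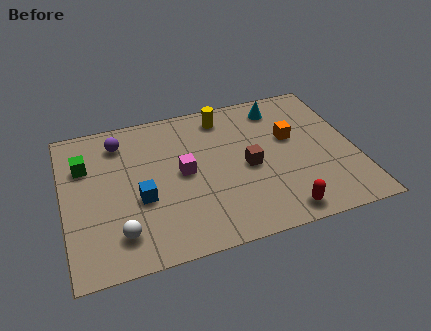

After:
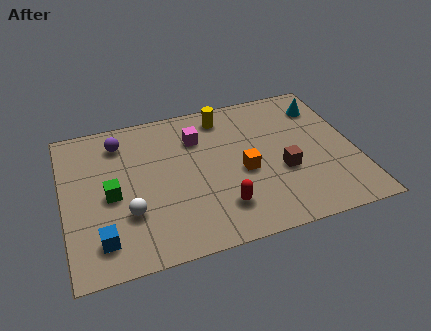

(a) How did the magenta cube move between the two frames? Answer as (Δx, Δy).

(0.7, 1.7)

The magenta cube started near (4.6, 4.0) and ended near (5.3, 5.7).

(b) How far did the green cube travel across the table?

2.0

From (0.9, 5.4) to (1.8, 3.6), the green cube covered √(0.9² + 1.8²) ≈ 2.0 units.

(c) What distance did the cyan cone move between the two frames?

1.7

The cyan cone was near (8.6, 6.5) before and (10.3, 6.1) after, so it travelled √(1.7² + 0.4²) ≈ 1.7 units.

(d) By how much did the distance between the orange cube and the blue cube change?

-0.3

They were about 6.2 units apart before and 5.9 after — 0.3 units closer together.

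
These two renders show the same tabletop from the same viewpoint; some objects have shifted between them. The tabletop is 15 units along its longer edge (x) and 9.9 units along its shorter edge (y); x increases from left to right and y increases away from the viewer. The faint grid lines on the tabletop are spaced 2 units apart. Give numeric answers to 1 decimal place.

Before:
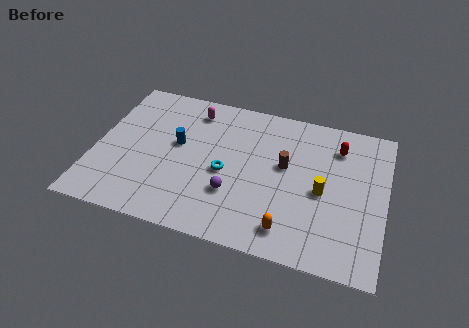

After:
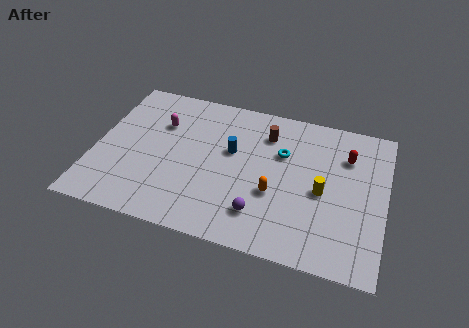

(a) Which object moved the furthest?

the cyan torus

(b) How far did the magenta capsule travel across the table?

2.1

From (4.8, 8.2) to (3.2, 6.8), the magenta capsule covered √(1.6² + 1.4²) ≈ 2.1 units.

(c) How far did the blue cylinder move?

2.8

From (4.2, 5.6) to (7.0, 5.9), the blue cylinder covered √(2.8² + 0.3²) ≈ 2.8 units.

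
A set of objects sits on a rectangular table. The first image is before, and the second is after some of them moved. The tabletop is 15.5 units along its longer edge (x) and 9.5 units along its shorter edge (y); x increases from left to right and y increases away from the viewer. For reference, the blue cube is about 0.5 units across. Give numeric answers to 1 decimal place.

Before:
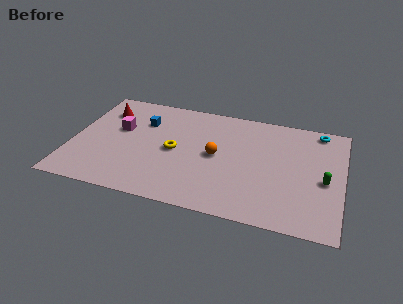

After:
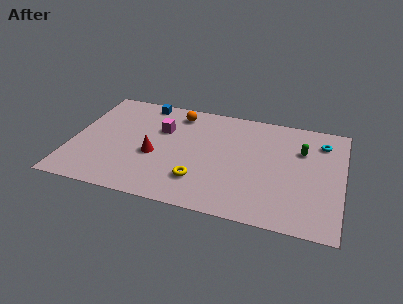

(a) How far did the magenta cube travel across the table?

2.5

The magenta cube was near (2.6, 5.7) before and (5.0, 6.3) after, so it travelled √(2.4² + 0.6²) ≈ 2.5 units.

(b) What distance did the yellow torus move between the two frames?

2.7

The yellow torus was near (5.9, 4.6) before and (7.5, 2.4) after, so it travelled √(1.6² + 2.2²) ≈ 2.7 units.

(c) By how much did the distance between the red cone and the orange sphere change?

-2.9

The distance was about 7.1 in the first image and 4.2 in the second, so they moved 2.9 units closer together.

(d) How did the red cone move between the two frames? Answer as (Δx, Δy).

(3.2, -3.3)

The red cone was at about (1.6, 7.2) and moved to about (4.8, 3.9).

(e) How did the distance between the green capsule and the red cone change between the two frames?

-4.5

Before: roughly 13.2 units apart; after: 8.7. That's 4.5 units closer together.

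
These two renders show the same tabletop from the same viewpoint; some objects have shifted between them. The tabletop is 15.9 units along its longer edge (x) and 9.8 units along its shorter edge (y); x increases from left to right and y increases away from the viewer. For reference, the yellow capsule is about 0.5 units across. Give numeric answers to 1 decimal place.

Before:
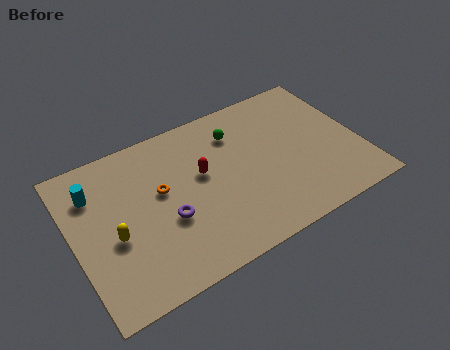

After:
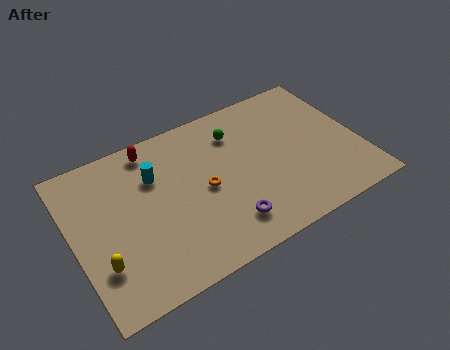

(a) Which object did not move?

the green sphere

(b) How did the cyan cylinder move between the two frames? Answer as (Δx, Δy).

(3.3, -0.5)

The cyan cylinder was at about (1.4, 7.3) and moved to about (4.7, 6.8).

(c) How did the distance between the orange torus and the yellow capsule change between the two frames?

+3.1

They were about 3.2 units apart before and 6.3 after — 3.1 units further apart.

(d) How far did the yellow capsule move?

1.6

The yellow capsule moved from about (2.1, 4.1) to (1.2, 2.8), a distance of √(0.9² + 1.3²) ≈ 1.6.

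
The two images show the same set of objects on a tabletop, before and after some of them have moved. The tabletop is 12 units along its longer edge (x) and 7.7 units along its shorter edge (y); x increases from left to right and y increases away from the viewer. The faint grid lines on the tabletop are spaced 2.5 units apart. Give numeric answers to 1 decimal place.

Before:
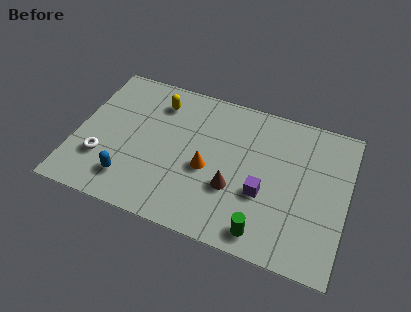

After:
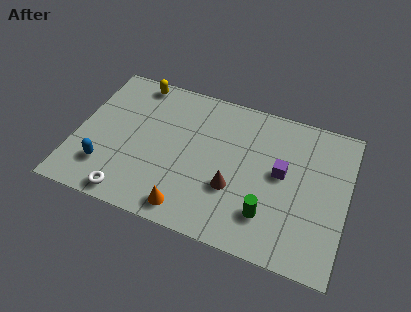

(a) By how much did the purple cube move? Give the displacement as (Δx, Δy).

(0.7, 1.3)

The purple cube was at about (8.4, 2.9) and moved to about (9.1, 4.2).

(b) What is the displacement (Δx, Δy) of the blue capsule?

(-1.1, 0.3)

The blue capsule was at about (2.6, 1.6) and moved to about (1.5, 1.9).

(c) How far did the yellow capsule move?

1.4

The yellow capsule was near (3.4, 6.1) before and (2.3, 6.9) after, so it travelled √(1.1² + 0.8²) ≈ 1.4 units.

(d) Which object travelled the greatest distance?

the orange cone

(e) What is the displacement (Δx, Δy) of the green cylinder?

(0.1, 0.9)

The green cylinder started near (8.6, 1.0) and ended near (8.7, 1.9).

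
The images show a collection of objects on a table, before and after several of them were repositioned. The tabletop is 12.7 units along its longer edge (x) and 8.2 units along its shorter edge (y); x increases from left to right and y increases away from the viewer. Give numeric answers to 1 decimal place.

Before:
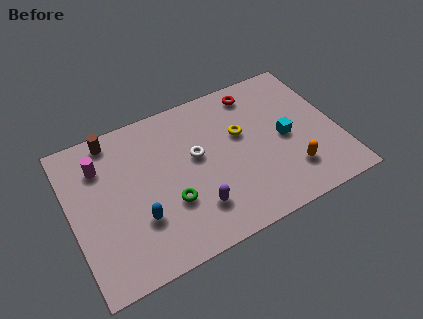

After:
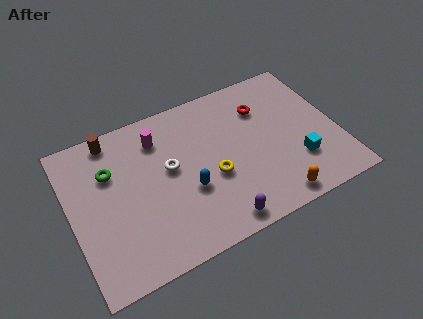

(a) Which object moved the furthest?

the green torus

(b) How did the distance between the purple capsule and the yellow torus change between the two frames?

-1.6

Before: roughly 4.0 units apart; after: 2.4. That's 1.6 units closer together.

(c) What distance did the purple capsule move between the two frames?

1.4

From (5.6, 2.0) to (6.5, 0.9), the purple capsule covered √(0.9² + 1.1²) ≈ 1.4 units.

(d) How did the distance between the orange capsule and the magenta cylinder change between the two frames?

-2.2

The distance was about 9.5 in the first image and 7.3 in the second, so they moved 2.2 units closer together.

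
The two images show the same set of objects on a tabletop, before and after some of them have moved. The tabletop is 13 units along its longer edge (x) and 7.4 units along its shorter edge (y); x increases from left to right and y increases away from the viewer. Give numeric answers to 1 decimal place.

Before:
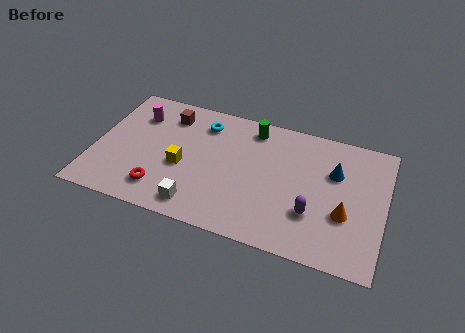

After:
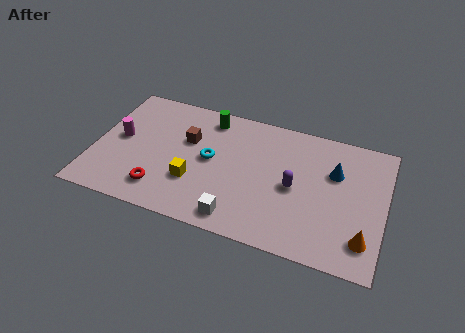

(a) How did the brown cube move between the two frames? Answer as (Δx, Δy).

(1.0, -1.2)

The brown cube started near (3.1, 5.9) and ended near (4.1, 4.7).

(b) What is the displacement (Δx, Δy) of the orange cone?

(0.9, -1.1)

The orange cone started near (11.3, 2.7) and ended near (12.2, 1.6).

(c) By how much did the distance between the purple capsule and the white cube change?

-1.7

They were about 5.1 units apart before and 3.4 after — 1.7 units closer together.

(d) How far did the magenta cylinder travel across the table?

1.7

The magenta cylinder was near (1.7, 5.5) before and (1.1, 3.9) after, so it travelled √(0.6² + 1.6²) ≈ 1.7 units.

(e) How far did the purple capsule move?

1.5

The purple capsule was near (9.9, 2.3) before and (9.0, 3.5) after, so it travelled √(0.9² + 1.2²) ≈ 1.5 units.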